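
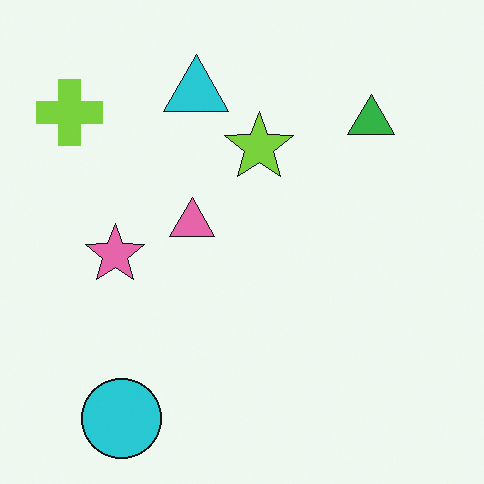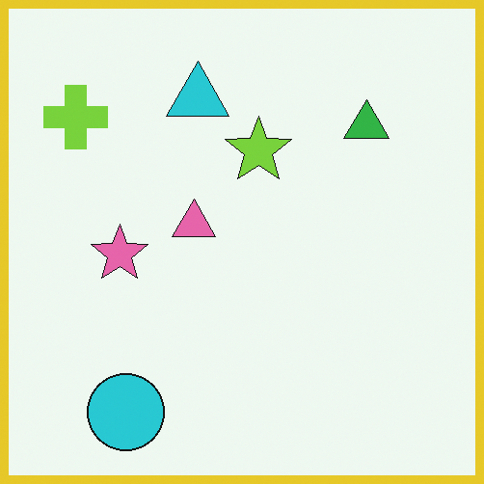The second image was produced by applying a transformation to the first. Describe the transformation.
The transformation is: framed with a yellow border.

A solid yellow frame runs around the edge of the second image, with the content slightly shrunk inside it.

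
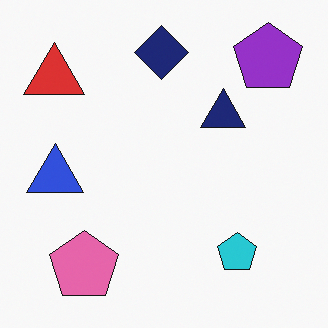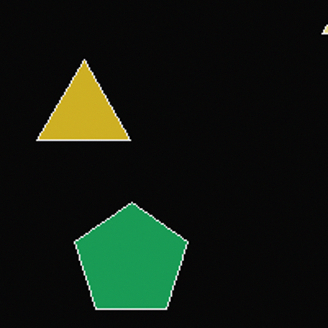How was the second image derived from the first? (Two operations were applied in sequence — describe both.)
This is the original image color-inverted (negative), then cropped tightly and scaled back up.

The light background has become dark and every shape's color is its complement — a photographic negative. The visible shapes are larger and the field of view is narrower; shapes near the original edges may be partly or wholly outside the frame — a crop-and-rescale.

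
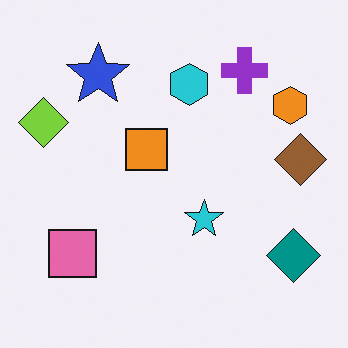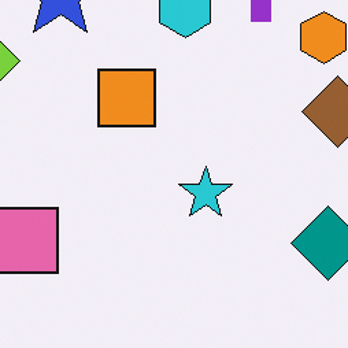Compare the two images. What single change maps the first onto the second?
The image was cropped slightly and scaled back up.

The visible shapes are larger and the field of view is narrower; shapes near the original edges may be partly or wholly outside the frame — a crop-and-rescale.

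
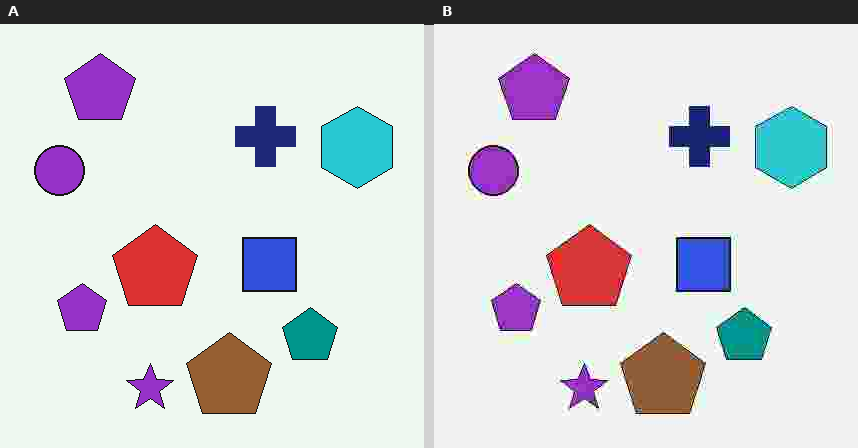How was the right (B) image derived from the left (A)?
This is the original image degraded with heavy JPEG compression.

Blocky 8×8 compression artifacts appear around shape edges and the flat background shows ringing — characteristic JPEG degradation.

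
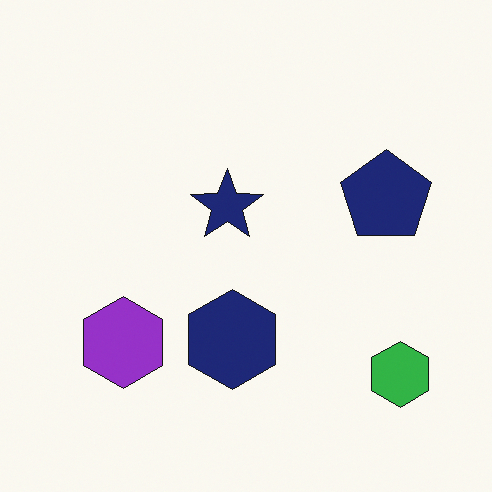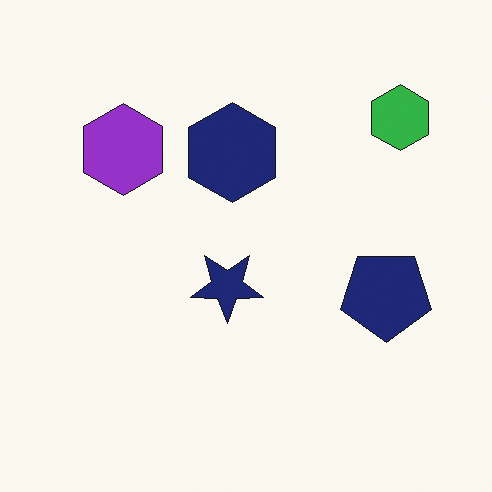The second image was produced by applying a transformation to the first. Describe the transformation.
This is the original image flipped vertically (top ↔ bottom).

The green hexagon is in the bottom-right of the first image and the top-right of the second — shapes on opposite sides of the horizontal midline have swapped in a mirror flip.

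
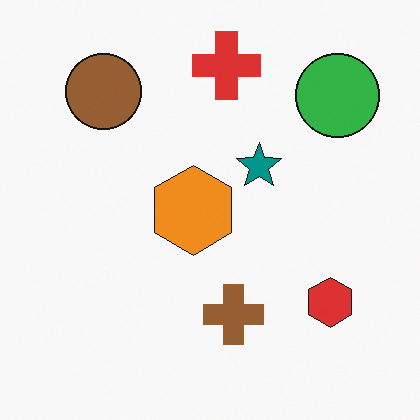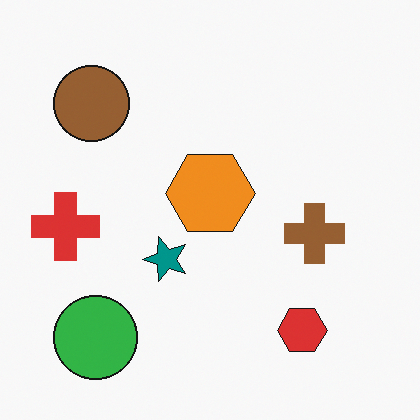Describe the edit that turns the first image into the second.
Transposed (reflected across the top-left ↔ bottom-right diagonal).

Shapes have swapped their row and column positions — what was in the top-right is now in the bottom-left — a diagonal reflection.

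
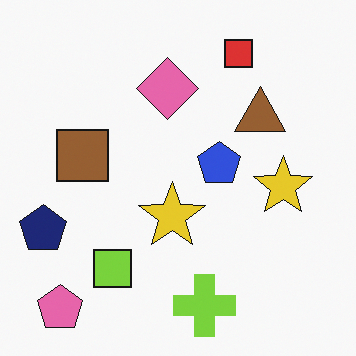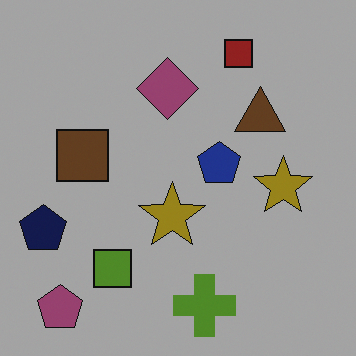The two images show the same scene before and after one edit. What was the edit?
It was substantially darkened.

Every pixel — background and shapes alike — is uniformly darkened.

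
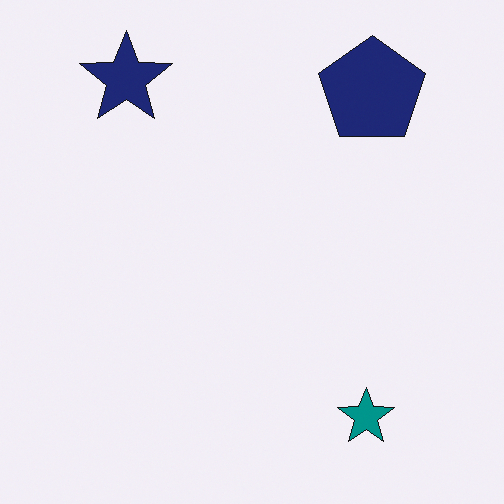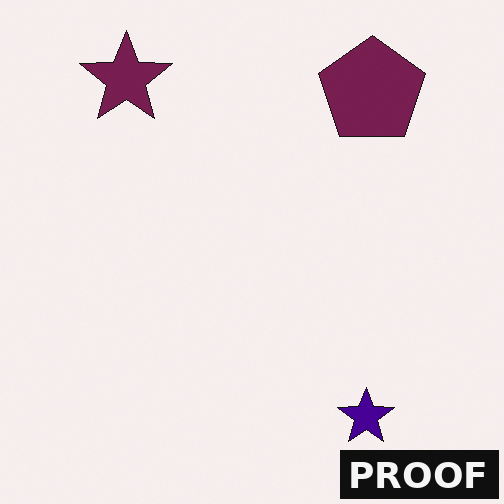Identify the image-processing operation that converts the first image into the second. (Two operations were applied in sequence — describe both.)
The second image is the first hue-shifted noticeably, then watermarked with the text "PROOF" in the lower-right corner.

Every shape's color has rotated by the same amount around the hue wheel — a uniform hue shift. A dark label reading "PROOF" appears in the lower-right corner.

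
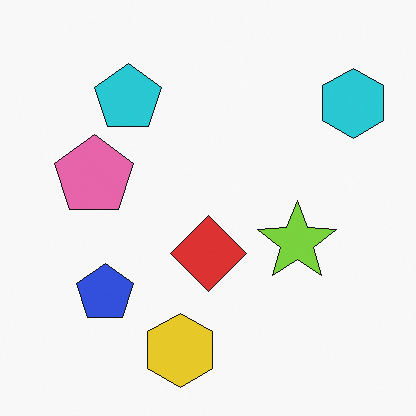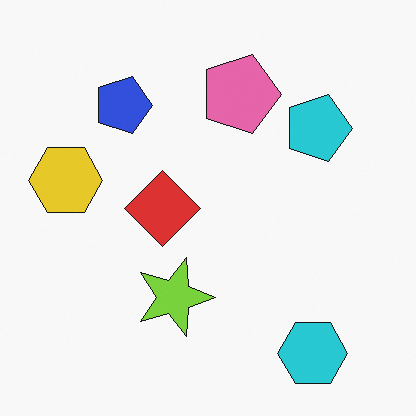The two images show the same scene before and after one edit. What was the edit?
Rotated 90° clockwise.

The cyan hexagon sits in the top-right of the first image and the bottom-right of the second — consistent with a whole-image 90° clockwise rotation.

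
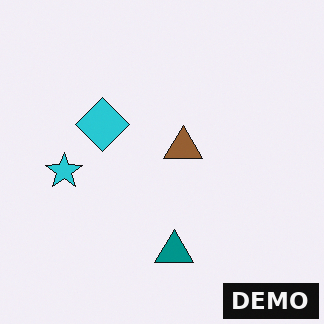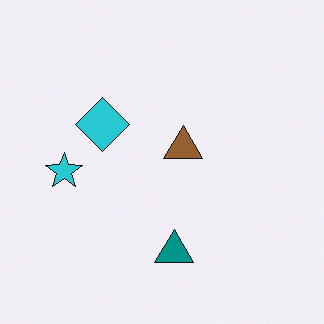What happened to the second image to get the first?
It was watermarked with the text "DEMO" in the lower-right corner.

A dark label reading "DEMO" appears in the lower-right corner.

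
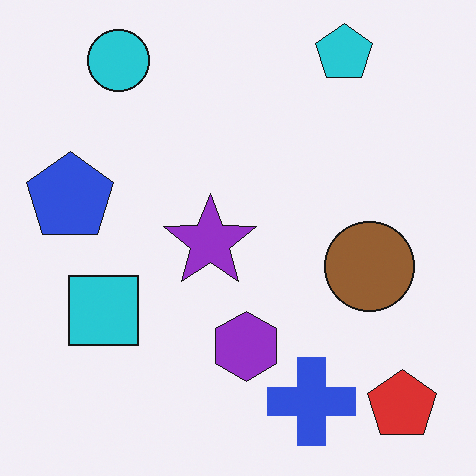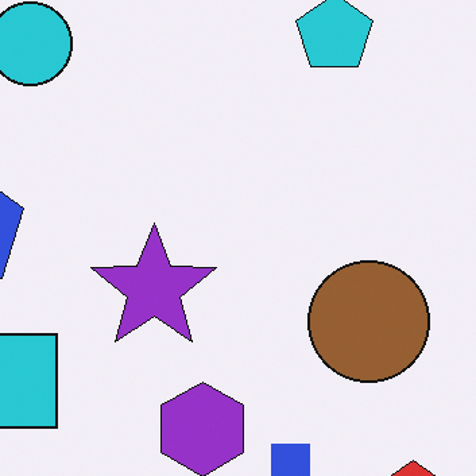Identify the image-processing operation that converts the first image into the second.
The second image is the first cropped slightly and scaled back up.

The visible shapes are larger and the field of view is narrower; shapes near the original edges may be partly or wholly outside the frame — a crop-and-rescale.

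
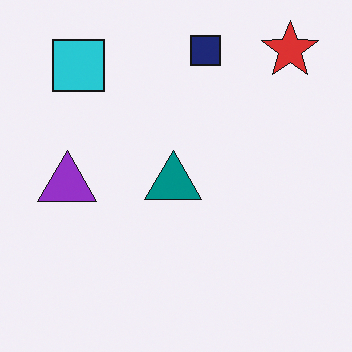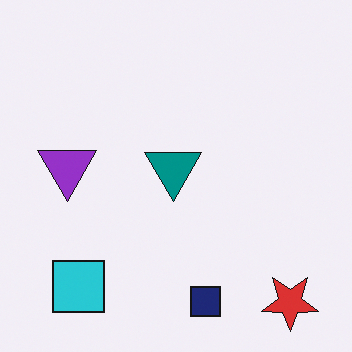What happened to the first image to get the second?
This is the original image flipped vertically (top ↔ bottom).

The navy square is in the top of the first image and the bottom of the second — shapes on opposite sides of the horizontal midline have swapped in a mirror flip.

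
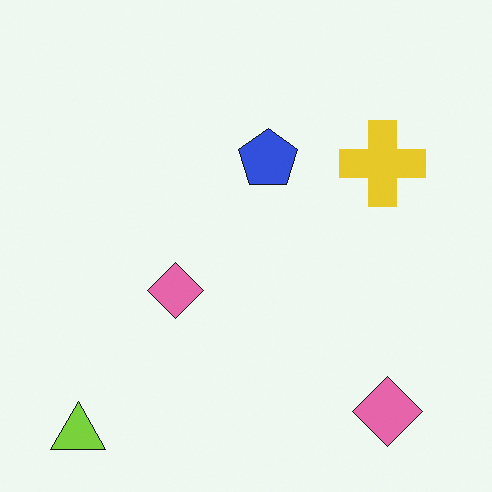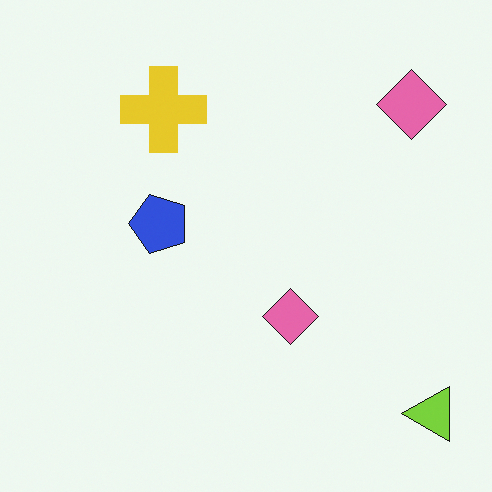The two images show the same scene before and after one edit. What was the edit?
The image was rotated 90° counter-clockwise.

The lime triangle sits in the bottom-left of the first image and the bottom-right of the second — consistent with a whole-image 90° counter-clockwise rotation.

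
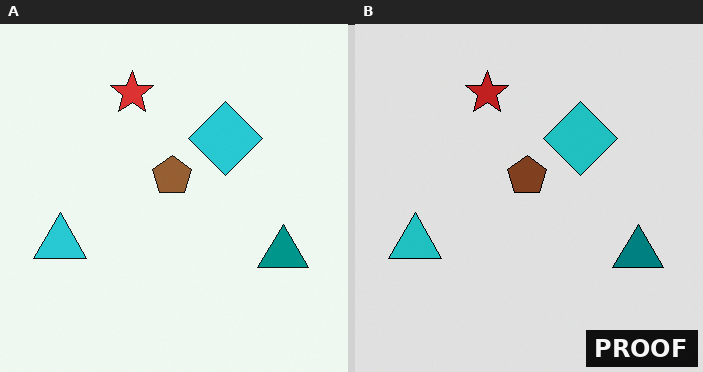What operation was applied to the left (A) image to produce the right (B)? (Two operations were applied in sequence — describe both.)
The transformation is: posterized to a reduced palette, then watermarked with the text "PROOF" in the lower-right corner.

Each flat color has snapped to a coarser quantized level — most visibly, the near-white background has dropped to a flat grey. A dark label reading "PROOF" appears in the lower-right corner.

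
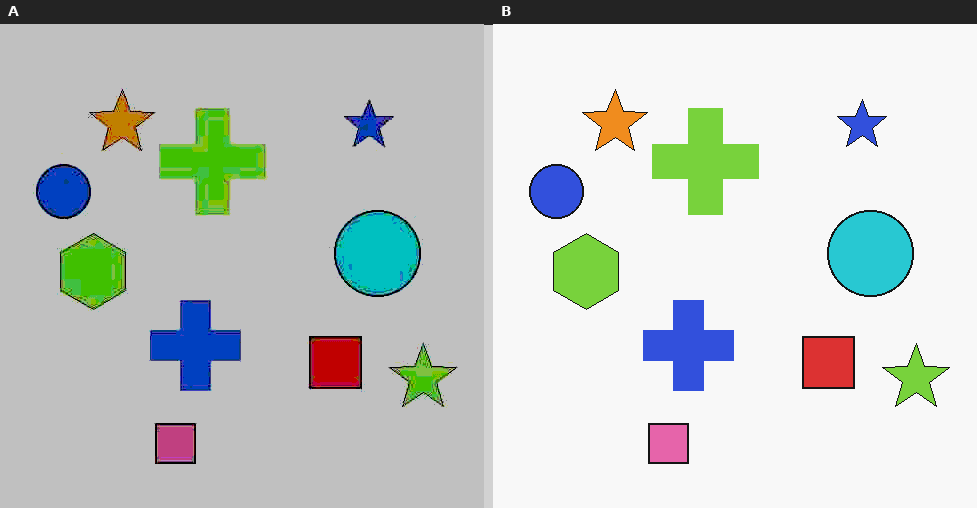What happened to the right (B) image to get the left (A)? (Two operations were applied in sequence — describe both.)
Heavily JPEG-compressed with obvious blocking artifacts, then heavily posterized to just a handful of flat colors.

Blocky 8×8 compression artifacts appear around shape edges and the flat background shows ringing — characteristic JPEG degradation. Each flat color has snapped to a coarser quantized level — most visibly, the near-white background has dropped to a flat grey.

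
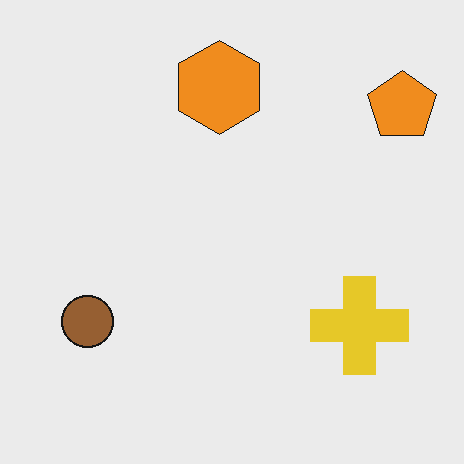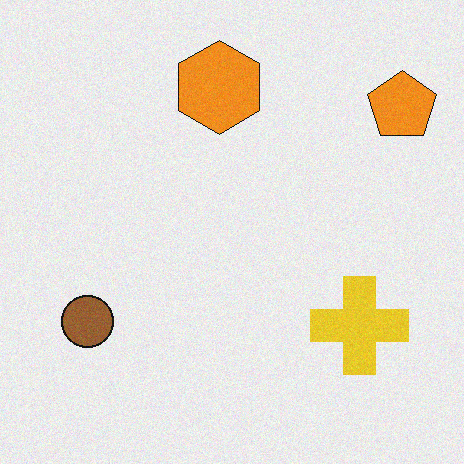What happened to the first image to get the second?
It was degraded with subtle gaussian noise.

Random speckle covers the whole image, including the flat background.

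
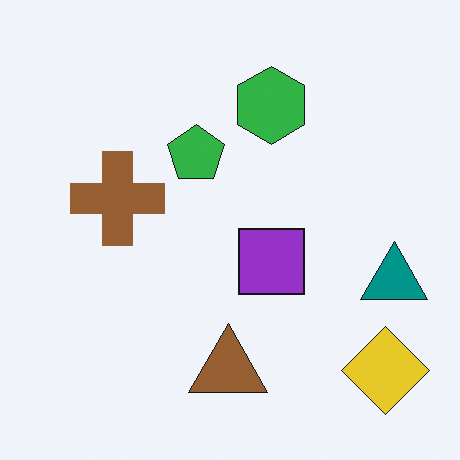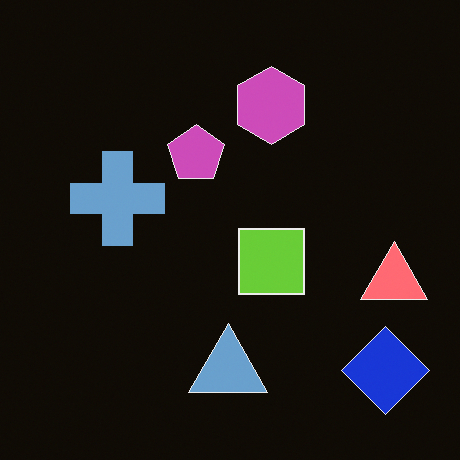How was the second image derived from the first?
It was color-inverted (negative).

The light background has become dark and every shape's color is its complement — a photographic negative.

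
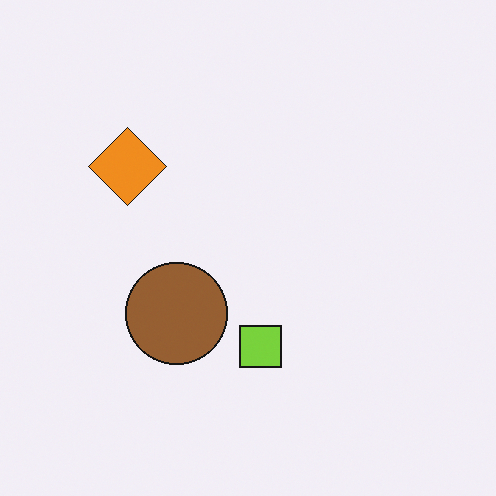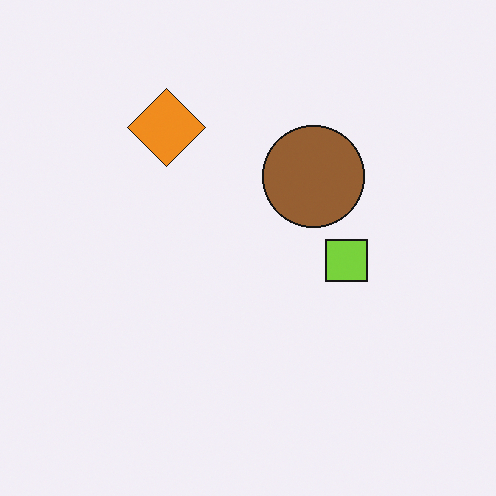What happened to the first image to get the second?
Transposed (reflected across the top-left ↔ bottom-right diagonal).

Shapes have swapped their row and column positions — what was in the top-right is now in the bottom-left — a diagonal reflection.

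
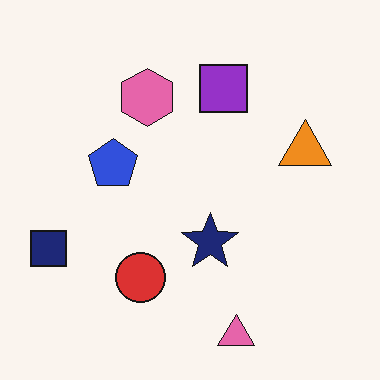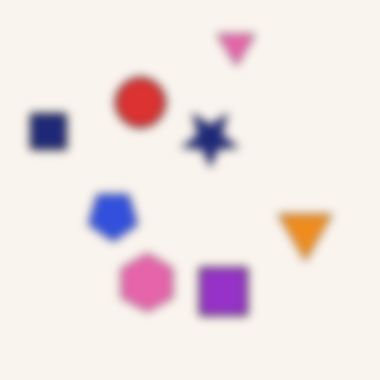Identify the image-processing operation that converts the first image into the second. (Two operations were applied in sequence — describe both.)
The image was noticeably gaussian-blurred, then flipped vertically (top ↔ bottom).

Shape edges and outlines are uniformly softened across the whole image. The pink triangle is in the bottom of the first image and the top of the second — shapes on opposite sides of the horizontal midline have swapped in a mirror flip.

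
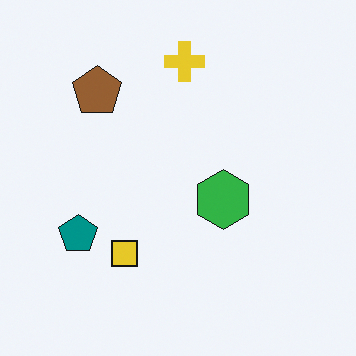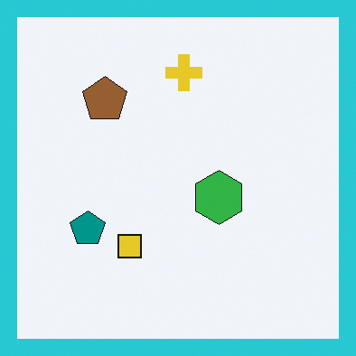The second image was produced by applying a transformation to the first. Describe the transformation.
The second image is the first framed with a cyan border.

A solid cyan frame runs around the edge of the second image, with the content slightly shrunk inside it.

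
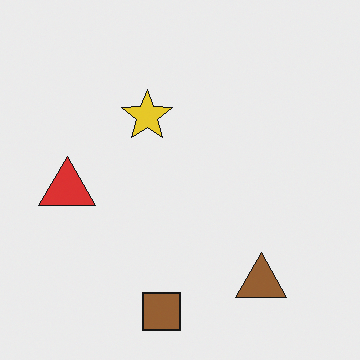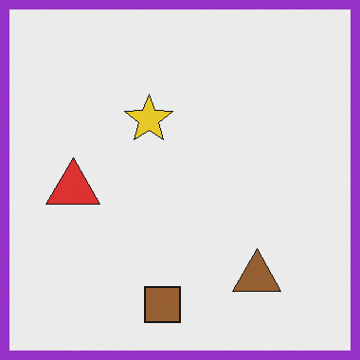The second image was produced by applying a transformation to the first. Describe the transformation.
The image was framed with a purple border.

A solid purple frame runs around the edge of the second image, with the content slightly shrunk inside it.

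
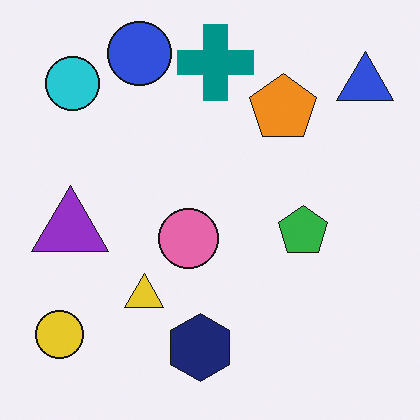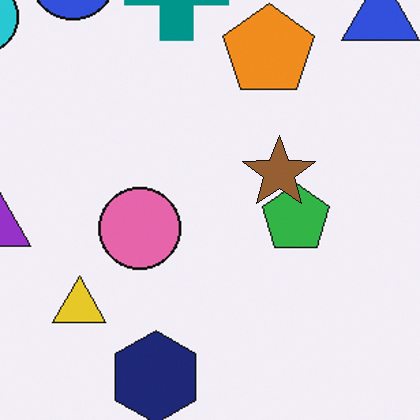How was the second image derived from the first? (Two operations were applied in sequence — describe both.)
The image was cropped slightly and scaled back up, then overlaid with an additional brown star.

The visible shapes are larger and the field of view is narrower; shapes near the original edges may be partly or wholly outside the frame — a crop-and-rescale. A brown star appears in the second image that is absent from the first.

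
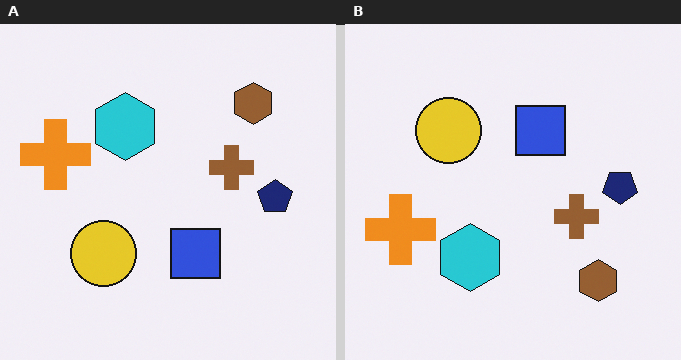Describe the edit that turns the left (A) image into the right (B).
The image was flipped vertically (top ↔ bottom).

The brown hexagon is in the top-right of the left (A) image and the bottom-right of the right (B) — shapes on opposite sides of the horizontal midline have swapped in a mirror flip.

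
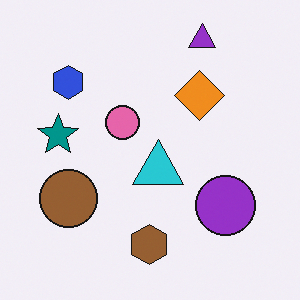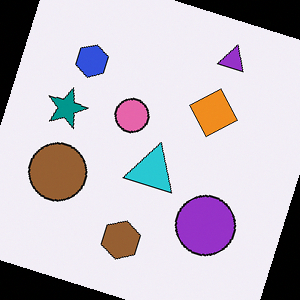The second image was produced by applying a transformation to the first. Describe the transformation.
This is the original image rotated clockwise by a clearly visible amount.

Every shape is tilted by the same angle and the image corners show triangular fill wedges — a whole-image rotation by a non-right angle.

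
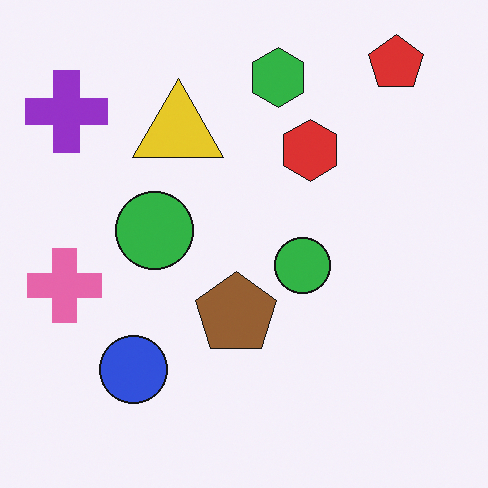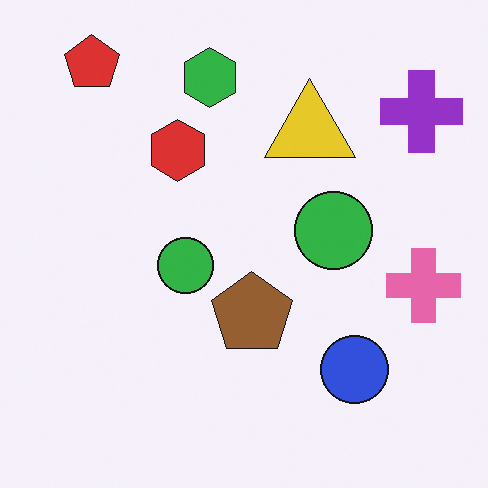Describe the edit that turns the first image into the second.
It was flipped horizontally (left ↔ right).

The pink cross is in the left of the first image and the right of the second — shapes on opposite sides of the vertical midline have swapped in a mirror flip.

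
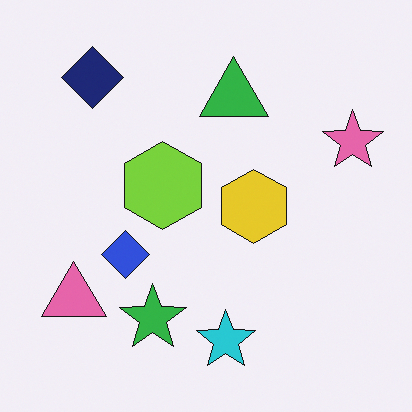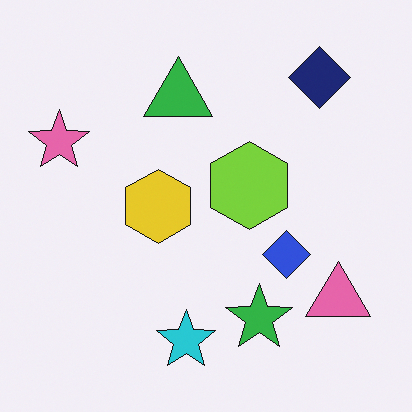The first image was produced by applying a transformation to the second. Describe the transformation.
The transformation is: flipped horizontally (left ↔ right).

The pink star is in the left of the second image and the right of the first — shapes on opposite sides of the vertical midline have swapped in a mirror flip.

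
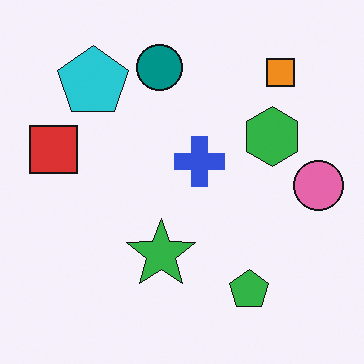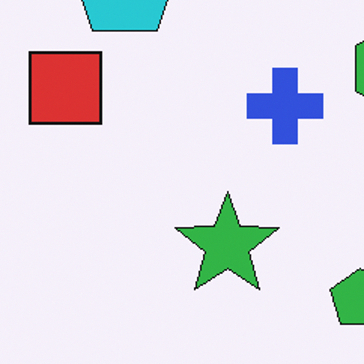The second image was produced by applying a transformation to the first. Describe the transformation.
The image was cropped to a modestly smaller region and rescaled.

The visible shapes are larger and the field of view is narrower; shapes near the original edges may be partly or wholly outside the frame — a crop-and-rescale.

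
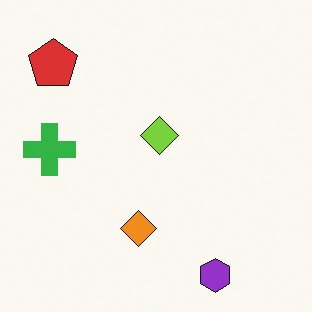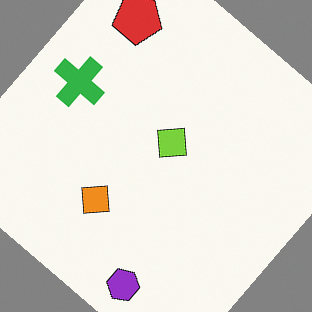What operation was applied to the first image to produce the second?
The transformation is: rotated clockwise by a large amount — several tens of degrees.

Every shape is tilted by the same angle and the image corners show triangular fill wedges — a whole-image rotation by a non-right angle.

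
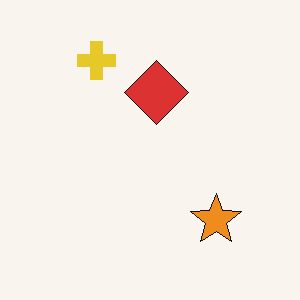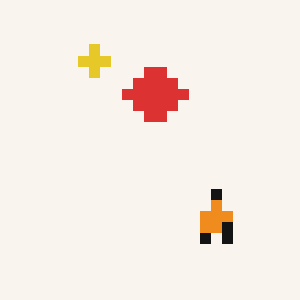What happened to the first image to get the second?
The second image is the first heavily pixelated into large blocks.

Shapes are reduced to large square blocks; fine edges and outlines are lost — a downscale-then-upscale (mosaic) effect.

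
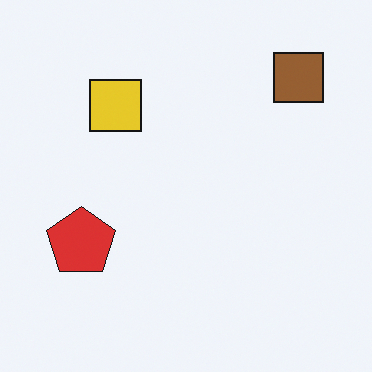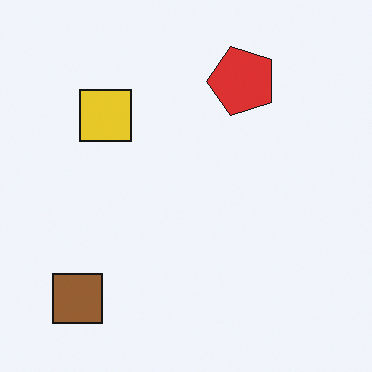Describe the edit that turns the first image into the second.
Transposed (reflected across the top-left ↔ bottom-right diagonal).

Shapes have swapped their row and column positions — what was in the top-right is now in the bottom-left — a diagonal reflection.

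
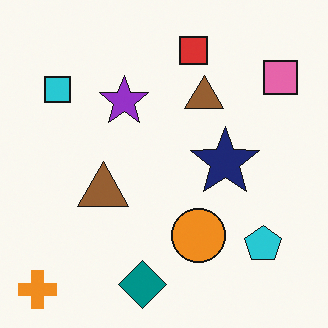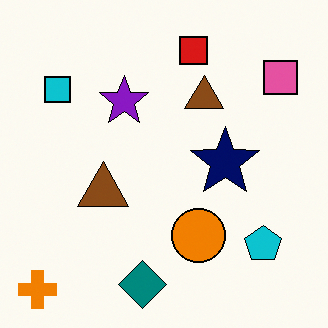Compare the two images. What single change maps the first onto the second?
The image was given slightly increased contrast.

Tones are pushed away from mid-grey across the whole image — a global contrast change.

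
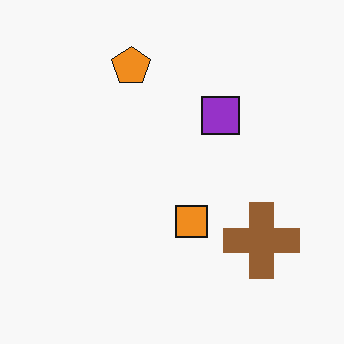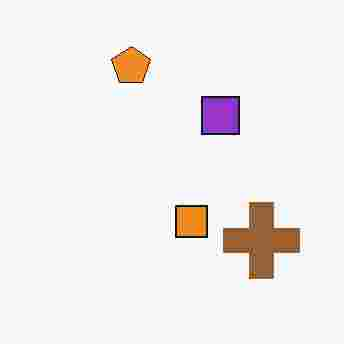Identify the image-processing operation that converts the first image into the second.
The second image is the first heavily JPEG-compressed with obvious blocking artifacts.

Blocky 8×8 compression artifacts appear around shape edges and the flat background shows ringing — characteristic JPEG degradation.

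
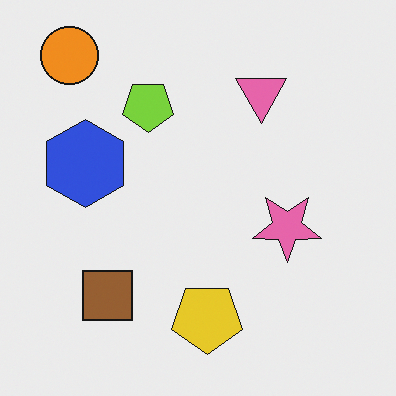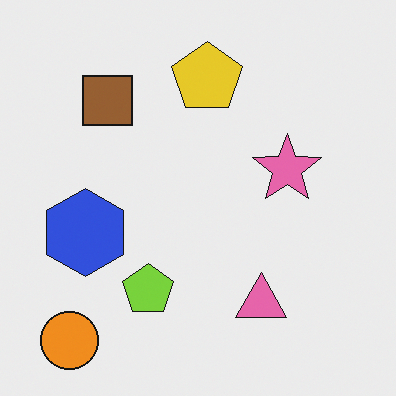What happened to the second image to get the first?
It was flipped vertically (top ↔ bottom).

The orange circle is in the bottom-left of the second image and the top-left of the first — shapes on opposite sides of the horizontal midline have swapped in a mirror flip.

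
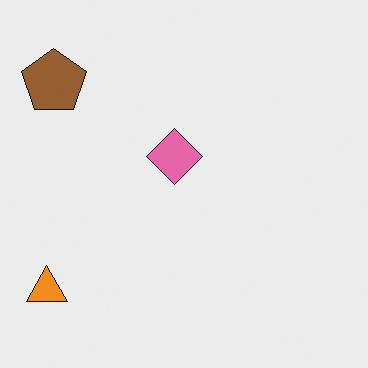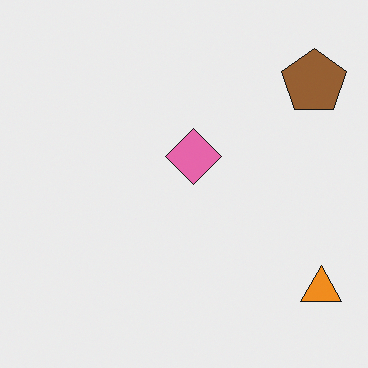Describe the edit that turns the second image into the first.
It was flipped horizontally (left ↔ right).

The orange triangle is in the bottom-right of the second image and the bottom-left of the first — shapes on opposite sides of the vertical midline have swapped in a mirror flip.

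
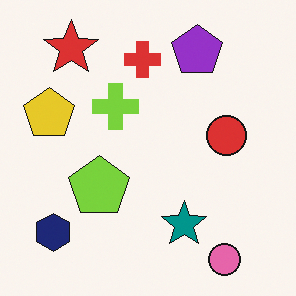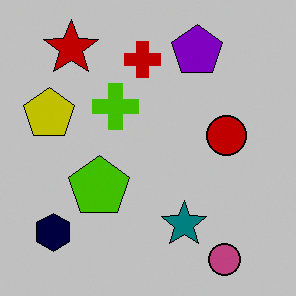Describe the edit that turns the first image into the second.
Aggressively posterized.

Each flat color has snapped to a coarser quantized level — most visibly, the near-white background has dropped to a flat grey.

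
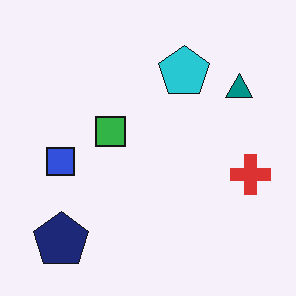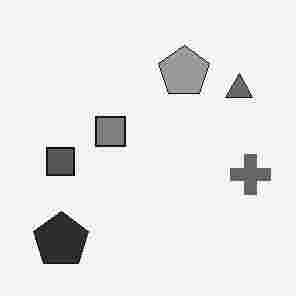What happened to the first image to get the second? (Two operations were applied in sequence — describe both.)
It was converted to grayscale, then degraded with heavy JPEG compression.

All color is removed — every shape is now a shade of grey. Blocky 8×8 compression artifacts appear around shape edges and the flat background shows ringing — characteristic JPEG degradation.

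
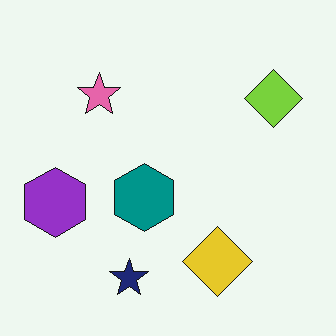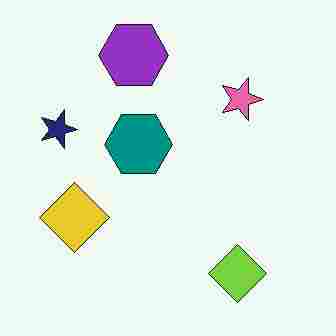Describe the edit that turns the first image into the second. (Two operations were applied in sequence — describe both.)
The image was degraded with heavy JPEG compression, then rotated 90° clockwise.

Blocky 8×8 compression artifacts appear around shape edges and the flat background shows ringing — characteristic JPEG degradation. The lime diamond sits in the top-right of the first image and the bottom-right of the second — consistent with a whole-image 90° clockwise rotation.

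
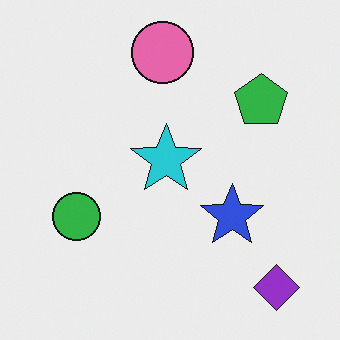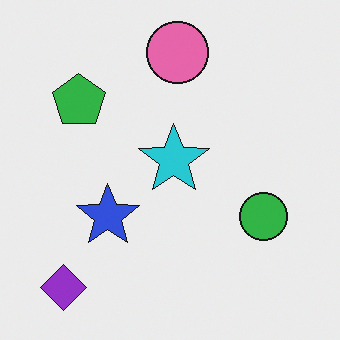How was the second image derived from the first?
It was flipped horizontally (left ↔ right).

The purple diamond is in the bottom-right of the first image and the bottom-left of the second — shapes on opposite sides of the vertical midline have swapped in a mirror flip.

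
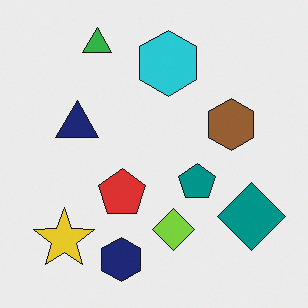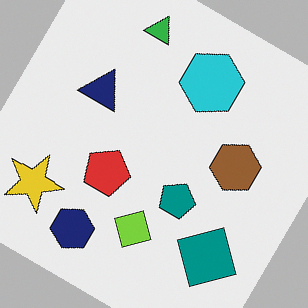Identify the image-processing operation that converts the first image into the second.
It was rotated clockwise by a large amount — several tens of degrees.

Every shape is tilted by the same angle and the image corners show triangular fill wedges — a whole-image rotation by a non-right angle.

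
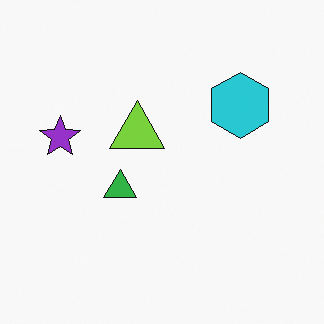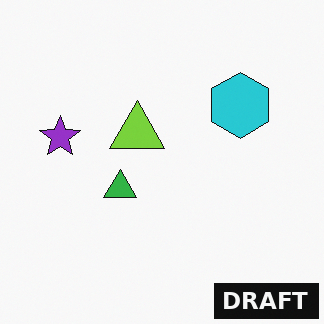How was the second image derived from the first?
It was watermarked with the text "DRAFT" in the lower-right corner.

A dark label reading "DRAFT" appears in the lower-right corner.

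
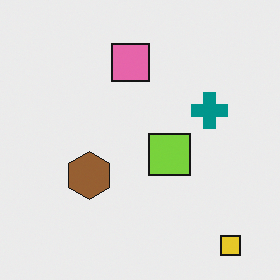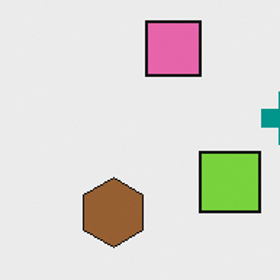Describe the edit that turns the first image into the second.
This is the original image cropped to a modestly smaller region and rescaled.

The visible shapes are larger and the field of view is narrower; shapes near the original edges may be partly or wholly outside the frame — a crop-and-rescale.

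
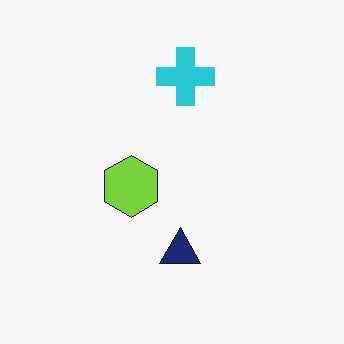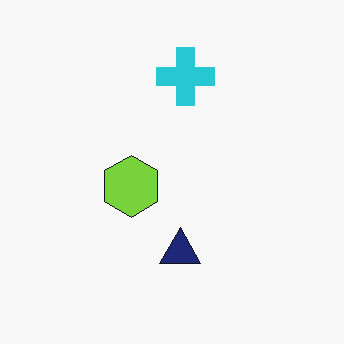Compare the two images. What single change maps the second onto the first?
The first image is the second JPEG-compressed with visible artifacts.

Blocky 8×8 compression artifacts appear around shape edges and the flat background shows ringing — characteristic JPEG degradation.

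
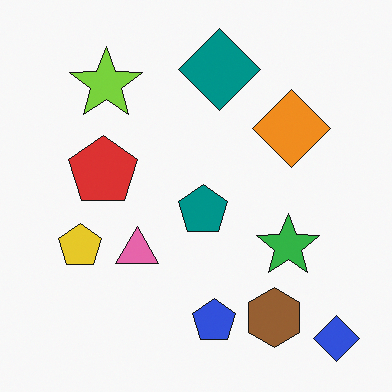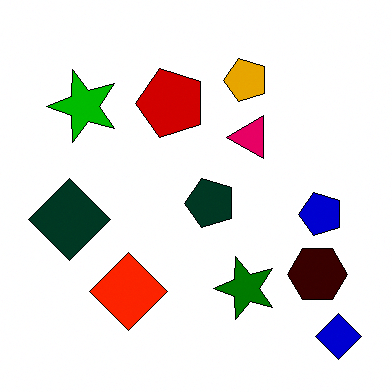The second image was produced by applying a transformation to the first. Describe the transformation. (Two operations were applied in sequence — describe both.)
The image was boosted in contrast, then transposed (reflected across the top-left ↔ bottom-right diagonal).

Tones are pushed away from mid-grey across the whole image — a global contrast change. Shapes have swapped their row and column positions — what was in the top-right is now in the bottom-left — a diagonal reflection.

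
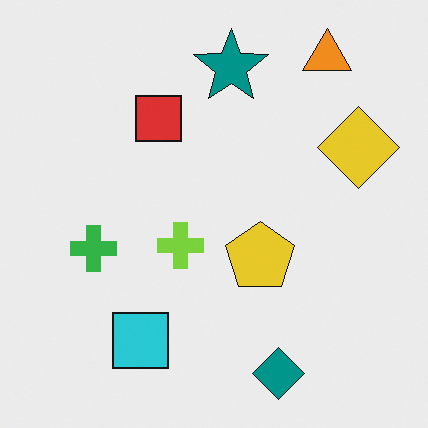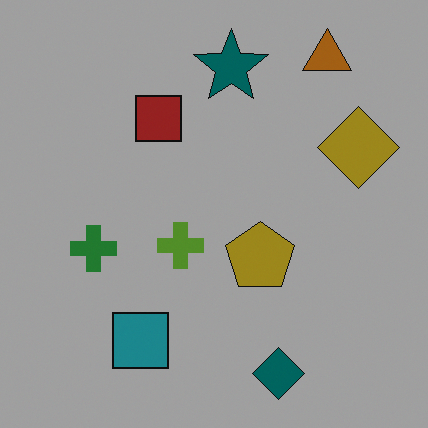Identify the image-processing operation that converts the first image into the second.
The second image is the first substantially darkened.

Every pixel — background and shapes alike — is uniformly darkened.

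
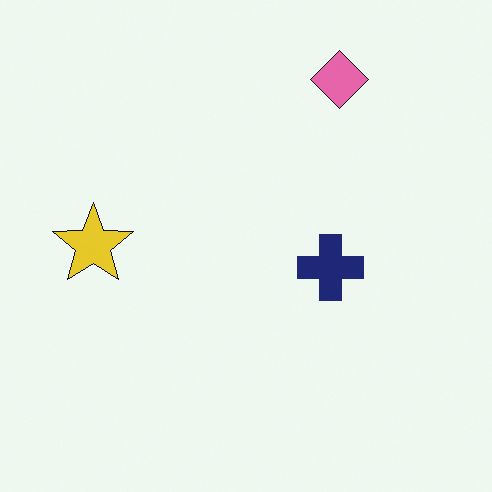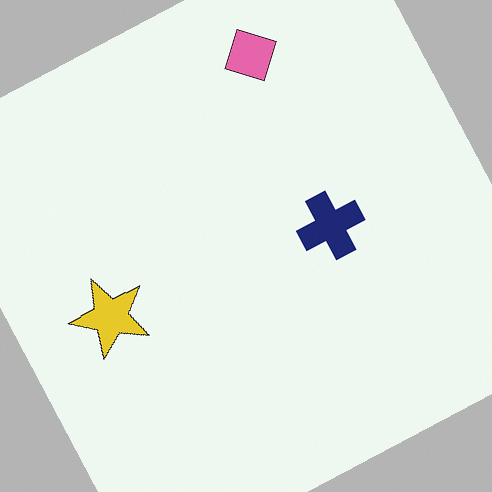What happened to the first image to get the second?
It was rotated counter-clockwise by a moderate amount.

Every shape is tilted by the same angle and the image corners show triangular fill wedges — a whole-image rotation by a non-right angle.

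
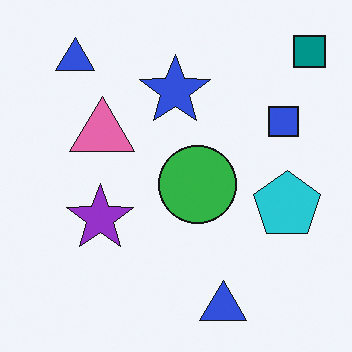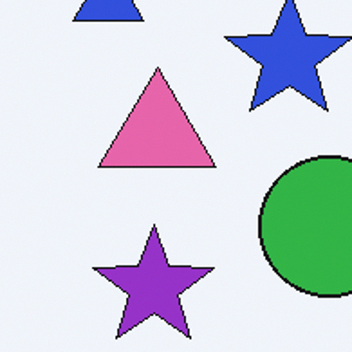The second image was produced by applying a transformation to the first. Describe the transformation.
This is the original image cropped tightly and scaled back up.

The visible shapes are larger and the field of view is narrower; shapes near the original edges may be partly or wholly outside the frame — a crop-and-rescale.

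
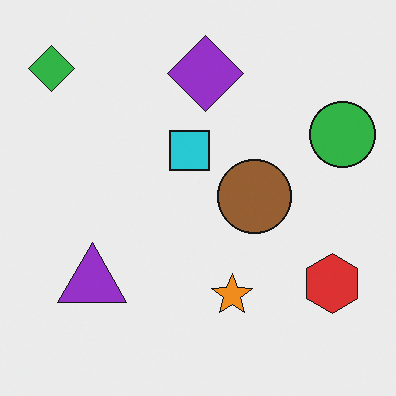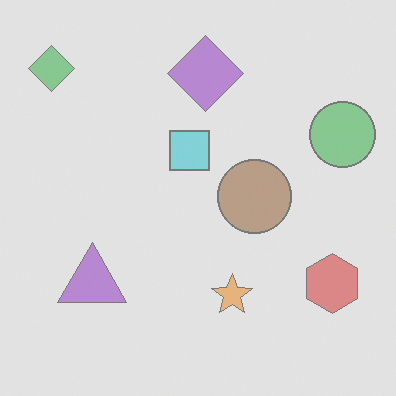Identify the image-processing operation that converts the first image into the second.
This is the original image given much lower contrast.

Tones are pushed toward mid-grey across the whole image — a global contrast change.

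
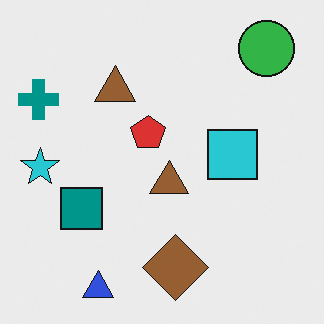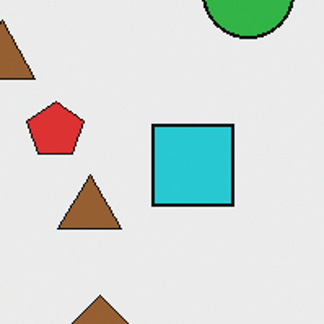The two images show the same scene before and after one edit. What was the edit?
Cropped tightly and scaled back up.

The visible shapes are larger and the field of view is narrower; shapes near the original edges may be partly or wholly outside the frame — a crop-and-rescale.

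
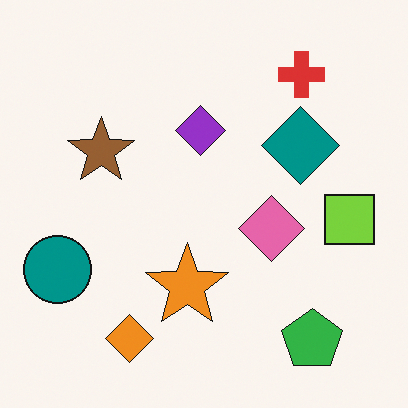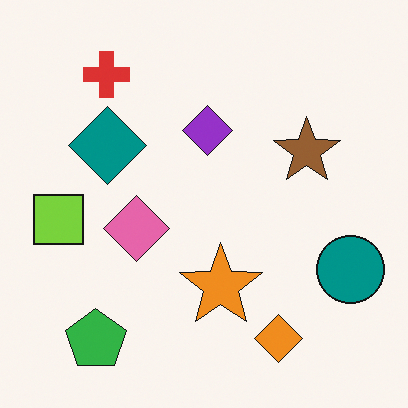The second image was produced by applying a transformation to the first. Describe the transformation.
Flipped horizontally (left ↔ right).

The teal circle is in the left of the first image and the right of the second — shapes on opposite sides of the vertical midline have swapped in a mirror flip.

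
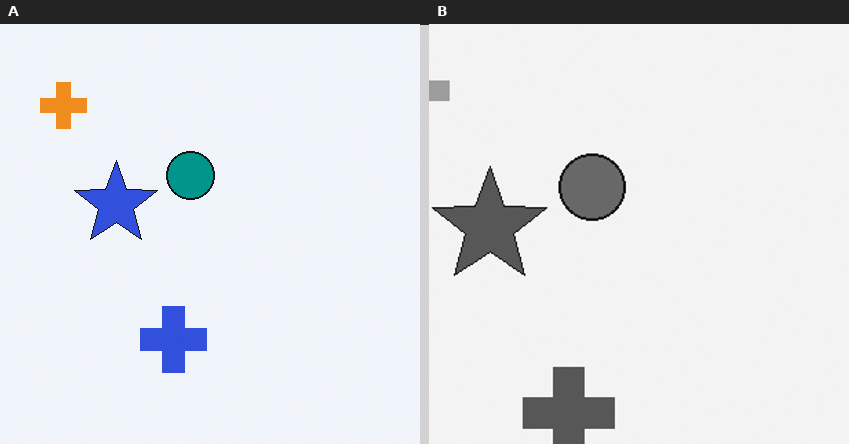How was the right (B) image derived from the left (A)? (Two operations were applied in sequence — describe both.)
The image was converted to grayscale, then cropped to a modestly smaller region and rescaled.

All color is removed — every shape is now a shade of grey. The visible shapes are larger and the field of view is narrower; shapes near the original edges may be partly or wholly outside the frame — a crop-and-rescale.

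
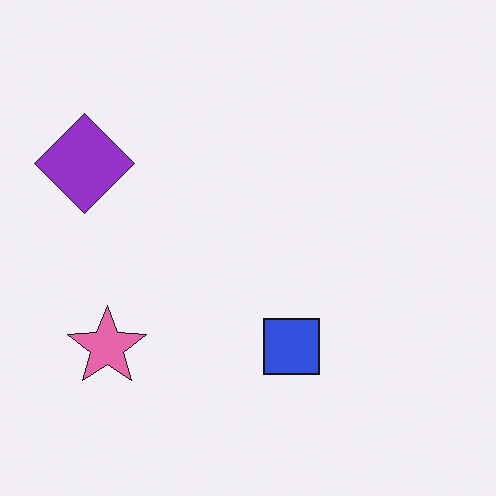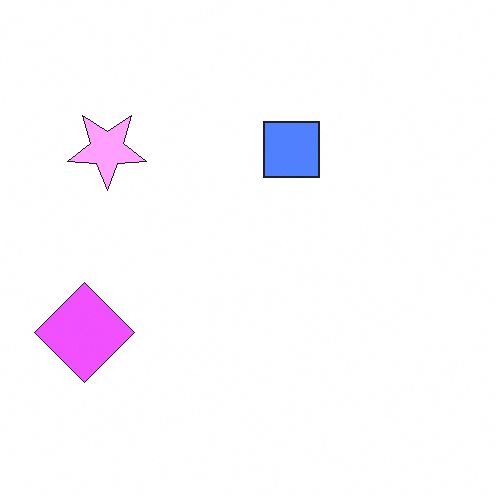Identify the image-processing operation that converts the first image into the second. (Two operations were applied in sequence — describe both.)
This is the original image flipped vertically (top ↔ bottom), then substantially brightened.

The pink star is in the bottom-left of the first image and the top-left of the second — shapes on opposite sides of the horizontal midline have swapped in a mirror flip. Every pixel — background and shapes alike — is uniformly brightened.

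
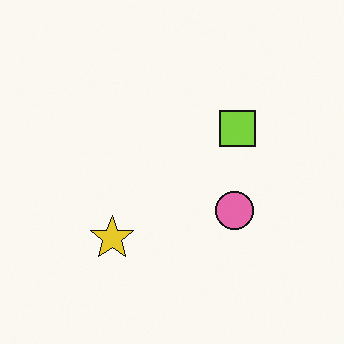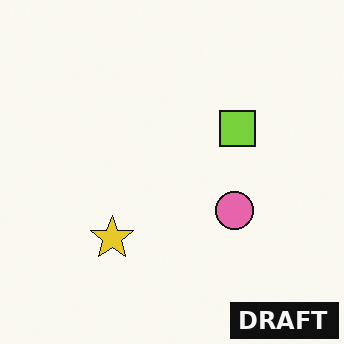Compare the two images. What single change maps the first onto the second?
The second image is the first watermarked with the text "DRAFT" in the lower-right corner.

A dark label reading "DRAFT" appears in the lower-right corner.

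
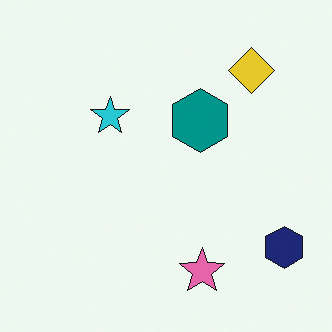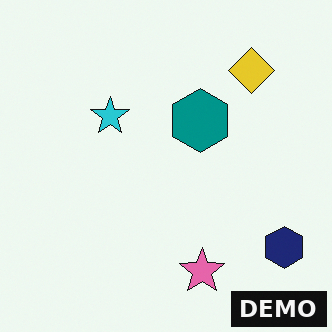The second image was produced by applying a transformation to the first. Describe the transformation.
The transformation is: watermarked with the text "DEMO" in the lower-right corner.

A dark label reading "DEMO" appears in the lower-right corner.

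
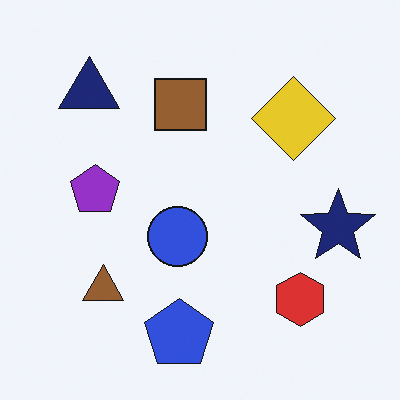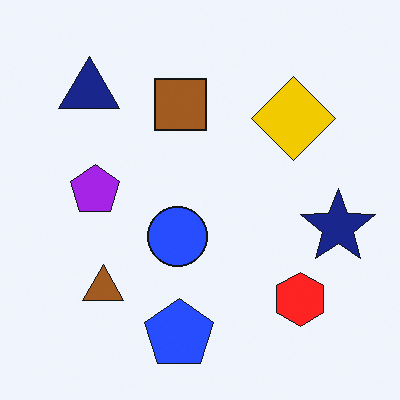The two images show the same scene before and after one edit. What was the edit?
This is the original image slightly oversaturated.

All colors are more vivid — a global saturation change.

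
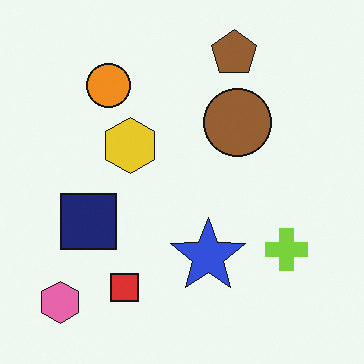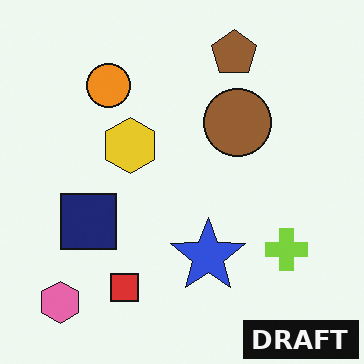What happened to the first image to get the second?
The image was watermarked with the text "DRAFT" in the lower-right corner.

A dark label reading "DRAFT" appears in the lower-right corner.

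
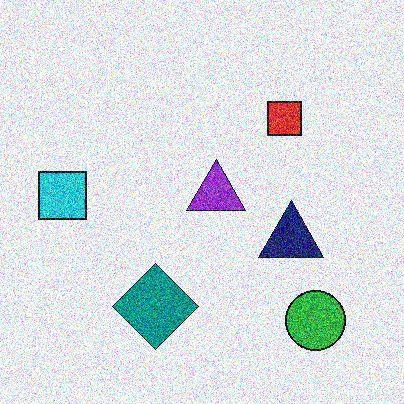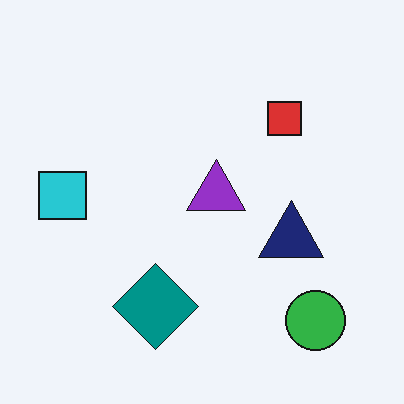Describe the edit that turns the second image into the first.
Degraded with heavy additive noise.

Random speckle covers the whole image, including the flat background.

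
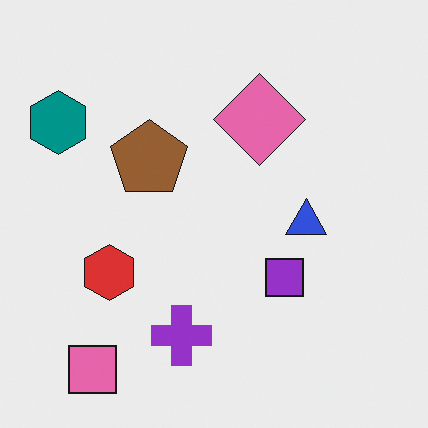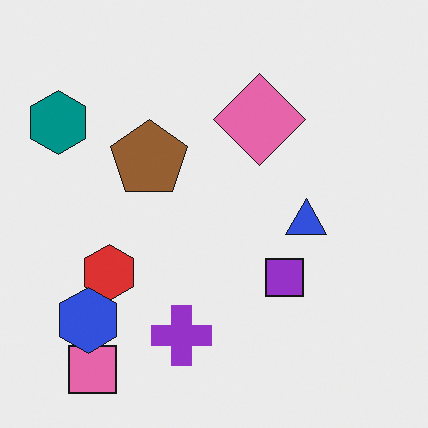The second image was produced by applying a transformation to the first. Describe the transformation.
The transformation is: overlaid with an additional blue hexagon.

A blue hexagon appears in the second image that is absent from the first.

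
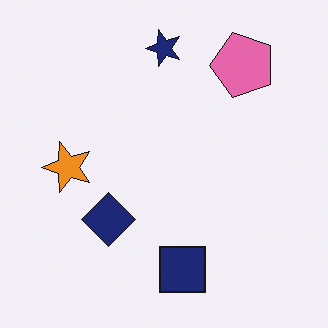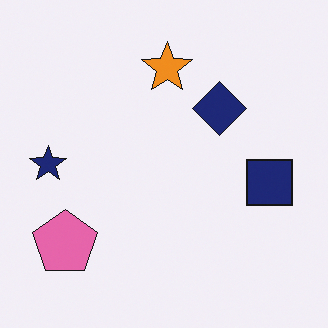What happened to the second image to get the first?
Transposed (reflected across the top-left ↔ bottom-right diagonal).

Shapes have swapped their row and column positions — what was in the top-right is now in the bottom-left — a diagonal reflection.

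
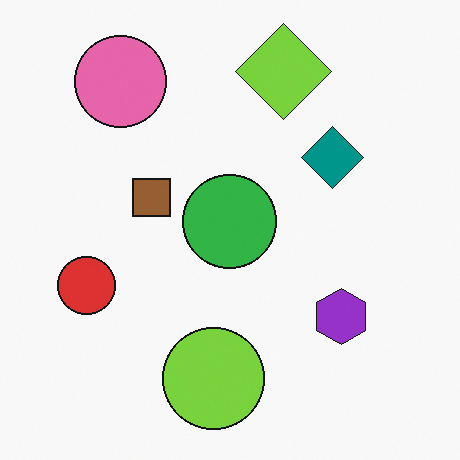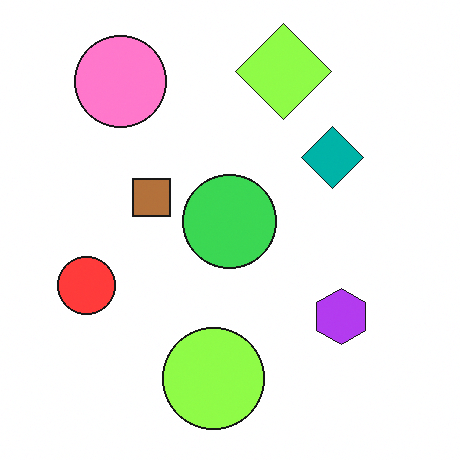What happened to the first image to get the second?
The transformation is: slightly brightened.

Every pixel — background and shapes alike — is uniformly brightened.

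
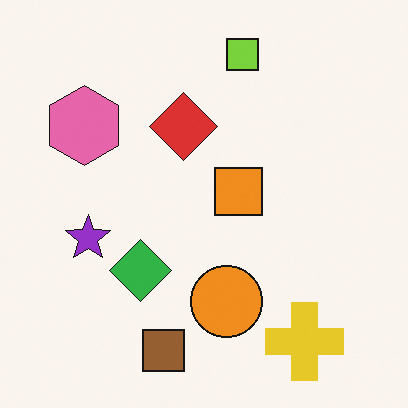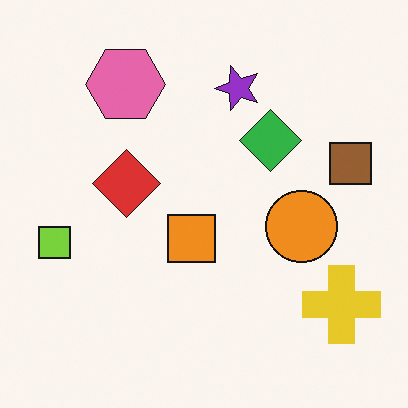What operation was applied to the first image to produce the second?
The transformation is: transposed (reflected across the top-left ↔ bottom-right diagonal).

Shapes have swapped their row and column positions — what was in the top-right is now in the bottom-left — a diagonal reflection.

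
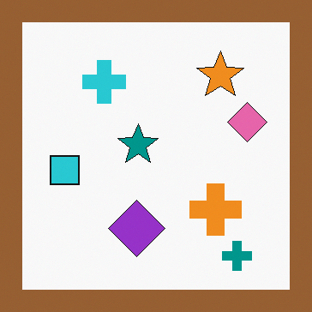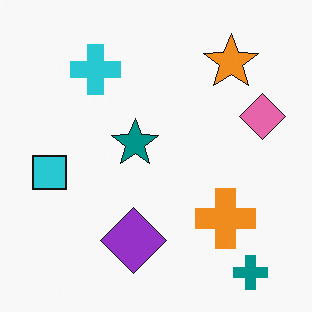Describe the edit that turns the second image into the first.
The image was framed with a brown border.

A solid brown frame runs around the edge of the first image, with the content slightly shrunk inside it.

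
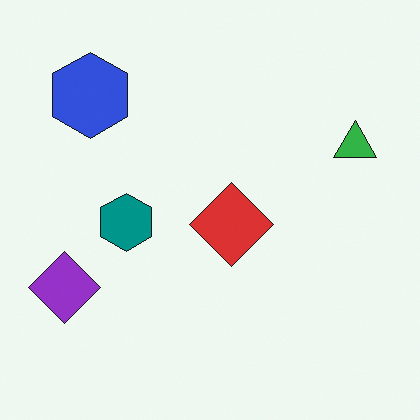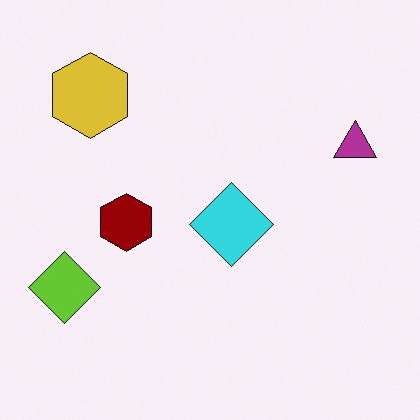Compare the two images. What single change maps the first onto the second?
This is the original image hue-shifted by a large amount.

Every shape's color has rotated by the same amount around the hue wheel — a uniform hue shift.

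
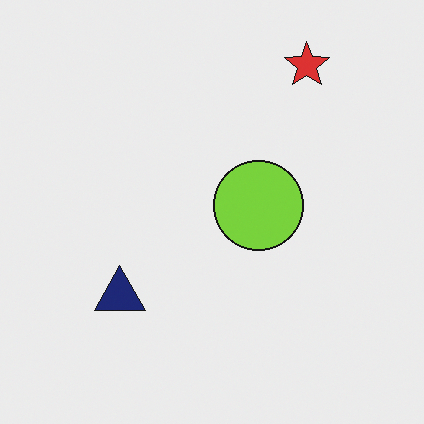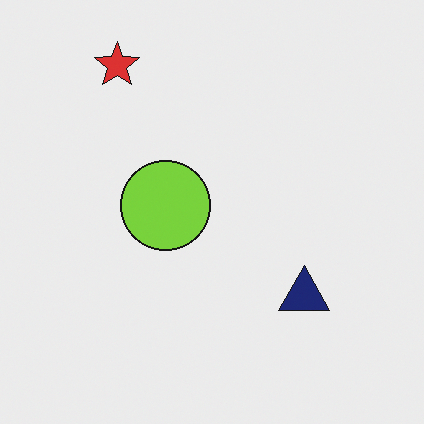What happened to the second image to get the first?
Flipped horizontally (left ↔ right).

The red star is in the top-left of the second image and the top-right of the first — shapes on opposite sides of the vertical midline have swapped in a mirror flip.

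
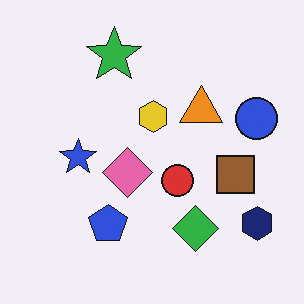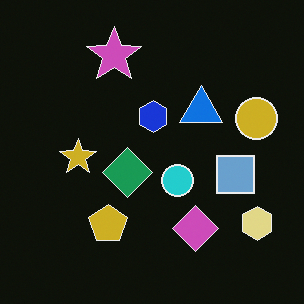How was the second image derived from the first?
The transformation is: color-inverted (negative).

The light background has become dark and every shape's color is its complement — a photographic negative.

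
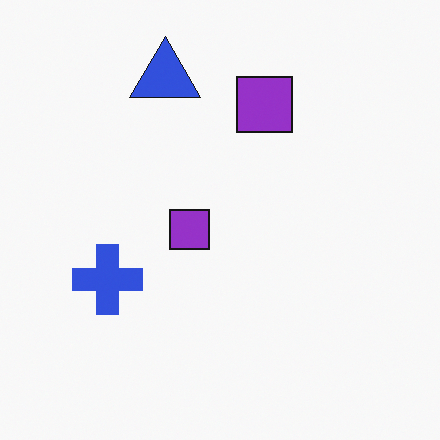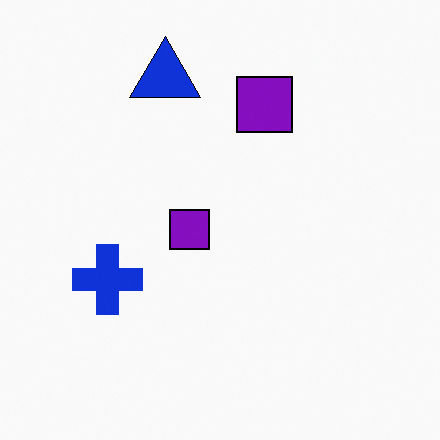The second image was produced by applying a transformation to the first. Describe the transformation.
This is the original image given slightly increased contrast.

Tones are pushed away from mid-grey across the whole image — a global contrast change.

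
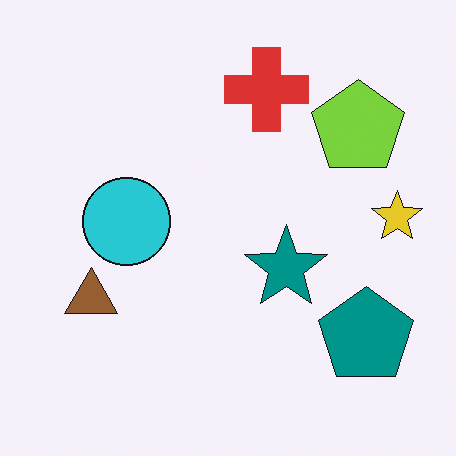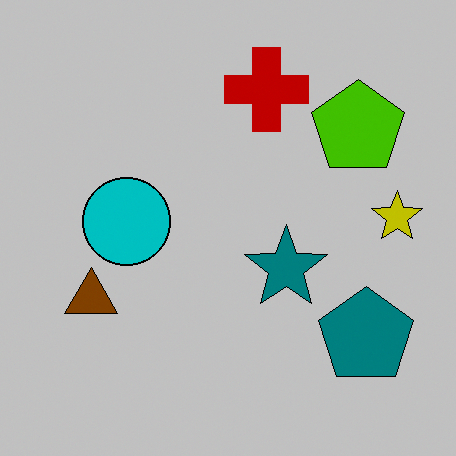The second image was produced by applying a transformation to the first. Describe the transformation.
The second image is the first aggressively posterized.

Each flat color has snapped to a coarser quantized level — most visibly, the near-white background has dropped to a flat grey.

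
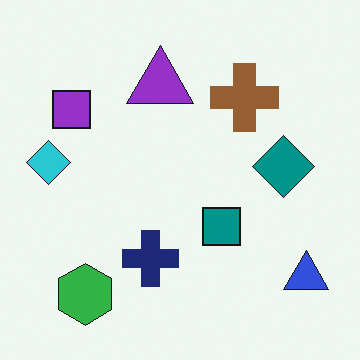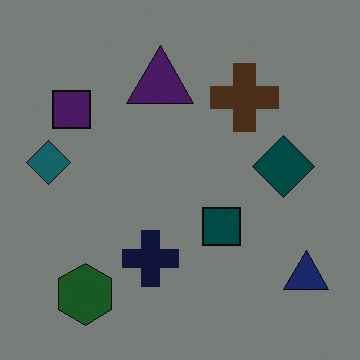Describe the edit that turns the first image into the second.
It was noticeably darkened.

Every pixel — background and shapes alike — is uniformly darkened.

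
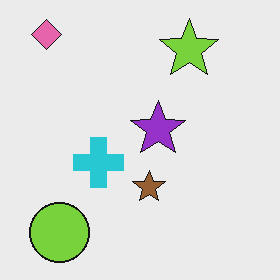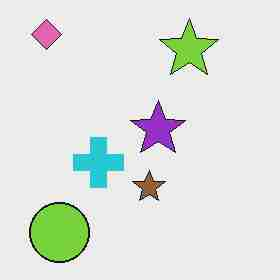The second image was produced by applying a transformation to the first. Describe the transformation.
The second image is the first degraded with heavy JPEG compression.

Blocky 8×8 compression artifacts appear around shape edges and the flat background shows ringing — characteristic JPEG degradation.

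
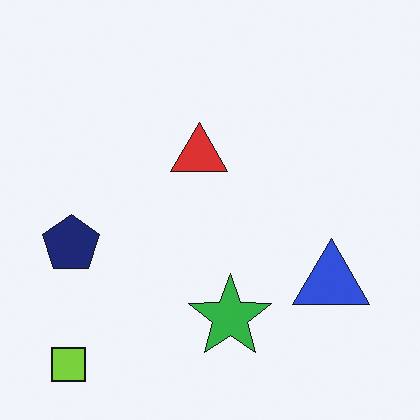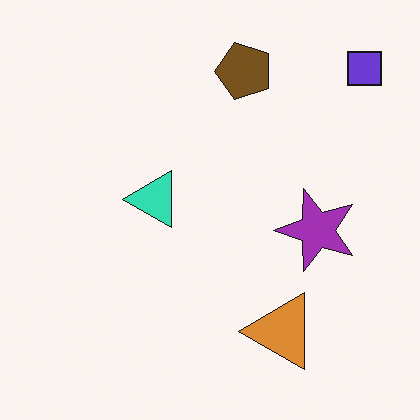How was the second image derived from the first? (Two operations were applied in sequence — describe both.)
It was hue-shifted through roughly half the color wheel, then transposed (reflected across the top-left ↔ bottom-right diagonal).

Every shape's color has rotated by the same amount around the hue wheel — a uniform hue shift. Shapes have swapped their row and column positions — what was in the top-right is now in the bottom-left — a diagonal reflection.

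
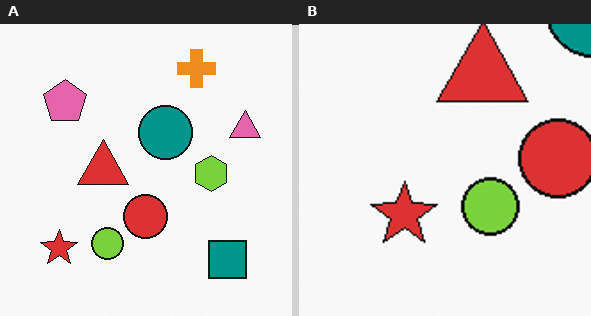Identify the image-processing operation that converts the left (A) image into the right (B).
The transformation is: cropped to a noticeably smaller region and rescaled.

The visible shapes are larger and the field of view is narrower; shapes near the original edges may be partly or wholly outside the frame — a crop-and-rescale.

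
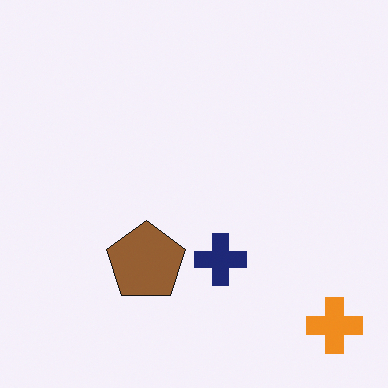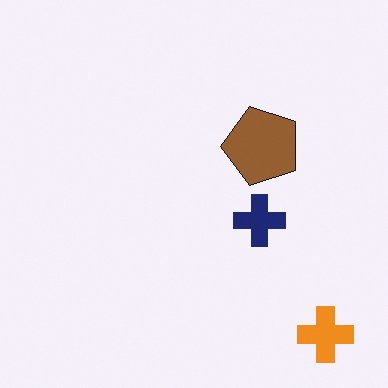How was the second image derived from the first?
Transposed (reflected across the top-left ↔ bottom-right diagonal).

Shapes have swapped their row and column positions — what was in the top-right is now in the bottom-left — a diagonal reflection.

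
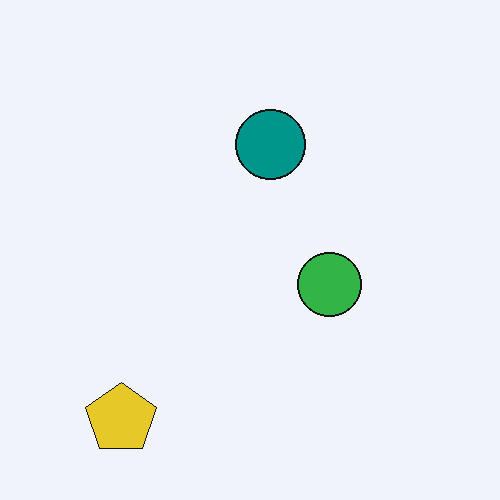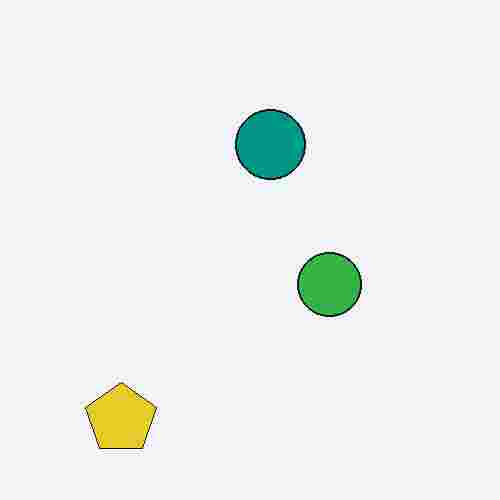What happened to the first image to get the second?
Degraded with heavy JPEG compression.

Blocky 8×8 compression artifacts appear around shape edges and the flat background shows ringing — characteristic JPEG degradation.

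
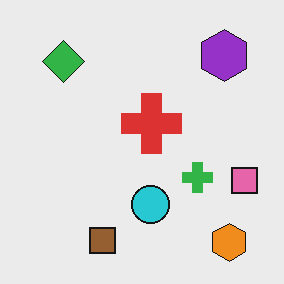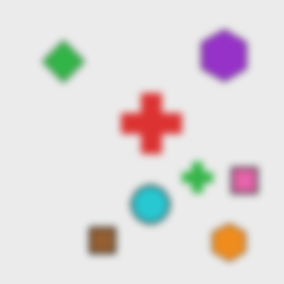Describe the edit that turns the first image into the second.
The transformation is: moderately blurred.

Shape edges and outlines are uniformly softened across the whole image.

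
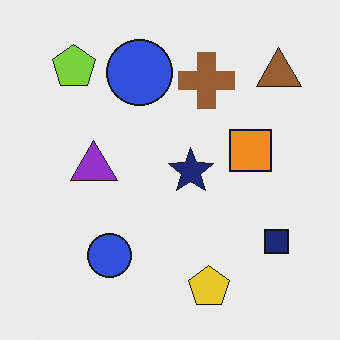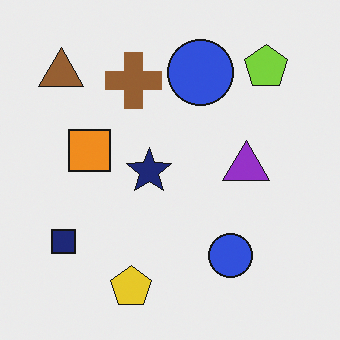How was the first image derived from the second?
The transformation is: flipped horizontally (left ↔ right).

The brown triangle is in the top-left of the second image and the top-right of the first — shapes on opposite sides of the vertical midline have swapped in a mirror flip.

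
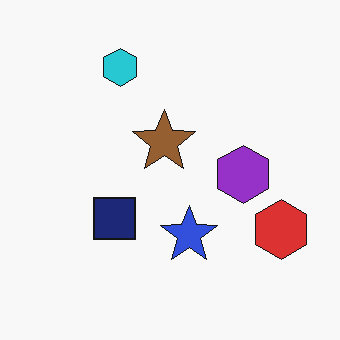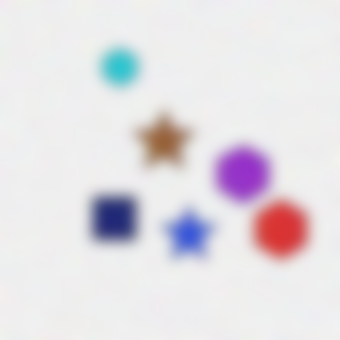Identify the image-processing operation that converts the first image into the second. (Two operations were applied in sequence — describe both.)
The second image is the first degraded with heavy additive noise, then strongly gaussian-blurred.

Random speckle covers the whole image, including the flat background. Shape edges and outlines are uniformly softened across the whole image.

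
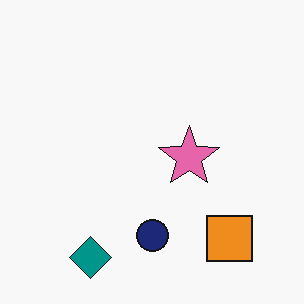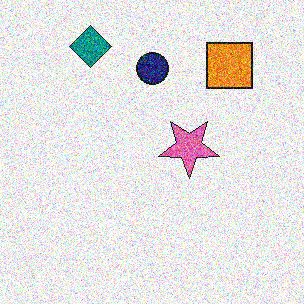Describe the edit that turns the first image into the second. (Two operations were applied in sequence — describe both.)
The second image is the first degraded with heavy additive noise, then flipped vertically (top ↔ bottom).

Random speckle covers the whole image, including the flat background. The teal diamond is in the bottom-left of the first image and the top-left of the second — shapes on opposite sides of the horizontal midline have swapped in a mirror flip.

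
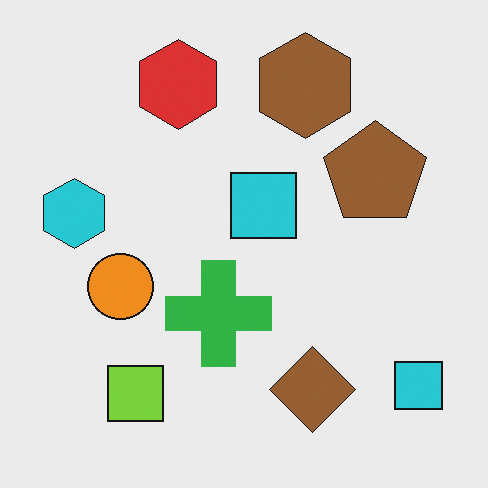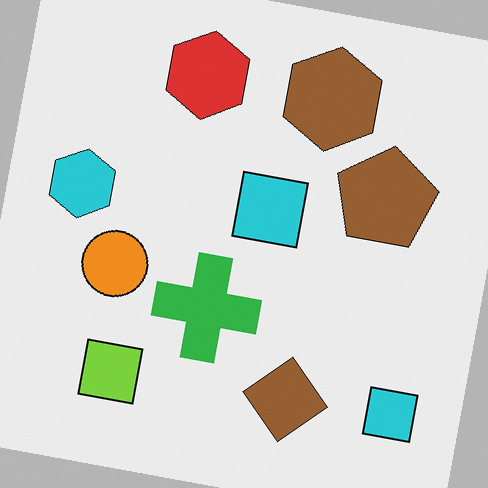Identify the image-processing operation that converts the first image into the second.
This is the original image rotated clockwise by a small amount.

Every shape is tilted by the same angle and the image corners show triangular fill wedges — a whole-image rotation by a non-right angle.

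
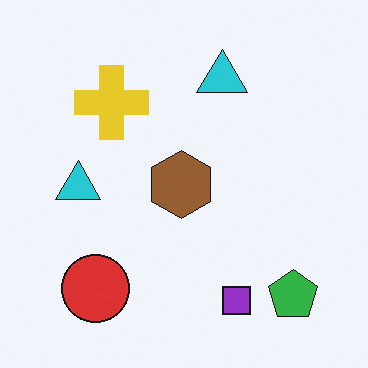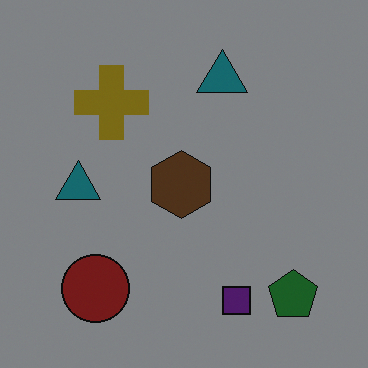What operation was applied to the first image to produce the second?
The second image is the first substantially darkened.

Every pixel — background and shapes alike — is uniformly darkened.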